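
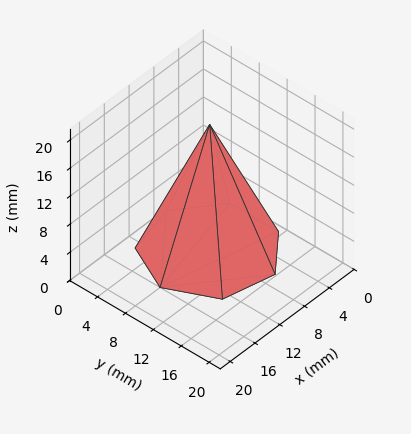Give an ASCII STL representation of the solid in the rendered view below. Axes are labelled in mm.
Reading the render: the shape is a regular 7-sided pyramid, base circumscribed radius ≈ 8 mm, apex at z ≈ 18 mm (dimensions read to the nearest mm from the axis ticks). For the STL, each face is triangulated and given an outward normal.

solid part
  facet normal 0.0000 0.0000 -1.0000
    outer loop
      vertex 6.220 15.799 0.000
      vertex 12.988 14.255 0.000
      vertex 16.000 8.000 0.000
    endloop
  endfacet
  facet normal 0.0000 0.0000 -1.0000
    outer loop
      vertex 0.792 11.471 0.000
      vertex 6.220 15.799 0.000
      vertex 16.000 8.000 0.000
    endloop
  endfacet
  facet normal 0.0000 0.0000 -1.0000
    outer loop
      vertex 0.792 4.529 0.000
      vertex 0.792 11.471 0.000
      vertex 16.000 8.000 0.000
    endloop
  endfacet
  facet normal 0.0000 0.0000 -1.0000
    outer loop
      vertex 6.220 0.201 0.000
      vertex 0.792 4.529 0.000
      vertex 16.000 8.000 0.000
    endloop
  endfacet
  facet normal 0.0000 0.0000 -1.0000
    outer loop
      vertex 12.988 1.745 0.000
      vertex 6.220 0.201 0.000
      vertex 16.000 8.000 0.000
    endloop
  endfacet
  facet normal 0.8364 0.4028 0.3717
    outer loop
      vertex 16.000 8.000 0.000
      vertex 12.988 14.255 0.000
      vertex 8.000 8.000 18.000
    endloop
  endfacet
  facet normal 0.2065 0.9051 0.3717
    outer loop
      vertex 12.988 14.255 0.000
      vertex 6.220 15.799 0.000
      vertex 8.000 8.000 18.000
    endloop
  endfacet
  facet normal -0.5788 0.7259 0.3717
    outer loop
      vertex 6.220 15.799 0.000
      vertex 0.792 11.471 0.000
      vertex 8.000 8.000 18.000
    endloop
  endfacet
  facet normal -0.9283 0.0000 0.3717
    outer loop
      vertex 0.792 11.471 0.000
      vertex 0.792 4.529 0.000
      vertex 8.000 8.000 18.000
    endloop
  endfacet
  facet normal -0.5788 -0.7259 0.3717
    outer loop
      vertex 0.792 4.529 0.000
      vertex 6.220 0.201 0.000
      vertex 8.000 8.000 18.000
    endloop
  endfacet
  facet normal 0.2065 -0.9051 0.3717
    outer loop
      vertex 6.220 0.201 0.000
      vertex 12.988 1.745 0.000
      vertex 8.000 8.000 18.000
    endloop
  endfacet
  facet normal 0.8364 -0.4028 0.3717
    outer loop
      vertex 12.988 1.745 0.000
      vertex 16.000 8.000 0.000
      vertex 8.000 8.000 18.000
    endloop
  endfacet
endsolid part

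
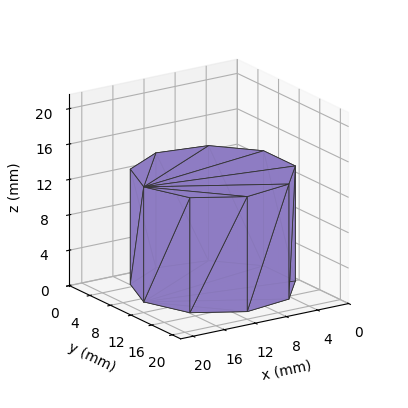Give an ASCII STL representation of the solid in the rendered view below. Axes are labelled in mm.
Reading the render: the shape is a regular 9-sided prism (a cylinder approximated with 9 flat sides), circumscribed radius ≈ 9 mm, height ≈ 13 mm (dimensions read to the nearest mm from the axis ticks). For the STL, each face is triangulated and given an outward normal.

solid part
  facet normal 0.0000 0.0000 -1.0000
    outer loop
      vertex 10.563 17.863 0.000
      vertex 15.894 14.785 0.000
      vertex 18.000 9.000 0.000
    endloop
  endfacet
  facet normal 0.0000 0.0000 -1.0000
    outer loop
      vertex 4.500 16.794 0.000
      vertex 10.563 17.863 0.000
      vertex 18.000 9.000 0.000
    endloop
  endfacet
  facet normal 0.0000 0.0000 -1.0000
    outer loop
      vertex 0.543 12.078 0.000
      vertex 4.500 16.794 0.000
      vertex 18.000 9.000 0.000
    endloop
  endfacet
  facet normal 0.0000 0.0000 -1.0000
    outer loop
      vertex 0.543 5.922 0.000
      vertex 0.543 12.078 0.000
      vertex 18.000 9.000 0.000
    endloop
  endfacet
  facet normal 0.0000 0.0000 -1.0000
    outer loop
      vertex 4.500 1.206 0.000
      vertex 0.543 5.922 0.000
      vertex 18.000 9.000 0.000
    endloop
  endfacet
  facet normal 0.0000 0.0000 -1.0000
    outer loop
      vertex 10.563 0.137 0.000
      vertex 4.500 1.206 0.000
      vertex 18.000 9.000 0.000
    endloop
  endfacet
  facet normal 0.0000 0.0000 -1.0000
    outer loop
      vertex 15.894 3.215 0.000
      vertex 10.563 0.137 0.000
      vertex 18.000 9.000 0.000
    endloop
  endfacet
  facet normal 0.0000 0.0000 1.0000
    outer loop
      vertex 18.000 9.000 13.000
      vertex 15.894 14.785 13.000
      vertex 10.563 17.863 13.000
    endloop
  endfacet
  facet normal 0.0000 0.0000 1.0000
    outer loop
      vertex 18.000 9.000 13.000
      vertex 10.563 17.863 13.000
      vertex 4.500 16.794 13.000
    endloop
  endfacet
  facet normal 0.0000 0.0000 1.0000
    outer loop
      vertex 18.000 9.000 13.000
      vertex 4.500 16.794 13.000
      vertex 0.543 12.078 13.000
    endloop
  endfacet
  facet normal 0.0000 0.0000 1.0000
    outer loop
      vertex 18.000 9.000 13.000
      vertex 0.543 12.078 13.000
      vertex 0.543 5.922 13.000
    endloop
  endfacet
  facet normal 0.0000 0.0000 1.0000
    outer loop
      vertex 18.000 9.000 13.000
      vertex 0.543 5.922 13.000
      vertex 4.500 1.206 13.000
    endloop
  endfacet
  facet normal 0.0000 0.0000 1.0000
    outer loop
      vertex 18.000 9.000 13.000
      vertex 4.500 1.206 13.000
      vertex 10.563 0.137 13.000
    endloop
  endfacet
  facet normal 0.0000 0.0000 1.0000
    outer loop
      vertex 18.000 9.000 13.000
      vertex 10.563 0.137 13.000
      vertex 15.894 3.215 13.000
    endloop
  endfacet
  facet normal 0.9397 0.3421 0.0000
    outer loop
      vertex 18.000 9.000 0.000
      vertex 15.894 14.785 0.000
      vertex 15.894 14.785 13.000
    endloop
  endfacet
  facet normal 0.9397 0.3421 0.0000
    outer loop
      vertex 18.000 9.000 0.000
      vertex 15.894 14.785 13.000
      vertex 18.000 9.000 13.000
    endloop
  endfacet
  facet normal 0.5000 0.8660 0.0000
    outer loop
      vertex 15.894 14.785 0.000
      vertex 10.563 17.863 0.000
      vertex 10.563 17.863 13.000
    endloop
  endfacet
  facet normal 0.5000 0.8660 0.0000
    outer loop
      vertex 15.894 14.785 0.000
      vertex 10.563 17.863 13.000
      vertex 15.894 14.785 13.000
    endloop
  endfacet
  facet normal -0.1736 0.9848 0.0000
    outer loop
      vertex 10.563 17.863 0.000
      vertex 4.500 16.794 0.000
      vertex 4.500 16.794 13.000
    endloop
  endfacet
  facet normal -0.1736 0.9848 0.0000
    outer loop
      vertex 10.563 17.863 0.000
      vertex 4.500 16.794 13.000
      vertex 10.563 17.863 13.000
    endloop
  endfacet
  facet normal -0.7661 0.6428 0.0000
    outer loop
      vertex 4.500 16.794 0.000
      vertex 0.543 12.078 0.000
      vertex 0.543 12.078 13.000
    endloop
  endfacet
  facet normal -0.7661 0.6428 0.0000
    outer loop
      vertex 4.500 16.794 0.000
      vertex 0.543 12.078 13.000
      vertex 4.500 16.794 13.000
    endloop
  endfacet
  facet normal -1.0000 0.0000 0.0000
    outer loop
      vertex 0.543 12.078 0.000
      vertex 0.543 5.922 0.000
      vertex 0.543 5.922 13.000
    endloop
  endfacet
  facet normal -1.0000 0.0000 0.0000
    outer loop
      vertex 0.543 12.078 0.000
      vertex 0.543 5.922 13.000
      vertex 0.543 12.078 13.000
    endloop
  endfacet
  facet normal -0.7661 -0.6428 0.0000
    outer loop
      vertex 0.543 5.922 0.000
      vertex 4.500 1.206 0.000
      vertex 4.500 1.206 13.000
    endloop
  endfacet
  facet normal -0.7661 -0.6428 0.0000
    outer loop
      vertex 0.543 5.922 0.000
      vertex 4.500 1.206 13.000
      vertex 0.543 5.922 13.000
    endloop
  endfacet
  facet normal -0.1736 -0.9848 0.0000
    outer loop
      vertex 4.500 1.206 0.000
      vertex 10.563 0.137 0.000
      vertex 10.563 0.137 13.000
    endloop
  endfacet
  facet normal -0.1736 -0.9848 0.0000
    outer loop
      vertex 4.500 1.206 0.000
      vertex 10.563 0.137 13.000
      vertex 4.500 1.206 13.000
    endloop
  endfacet
  facet normal 0.5000 -0.8660 0.0000
    outer loop
      vertex 10.563 0.137 0.000
      vertex 15.894 3.215 0.000
      vertex 15.894 3.215 13.000
    endloop
  endfacet
  facet normal 0.5000 -0.8660 0.0000
    outer loop
      vertex 10.563 0.137 0.000
      vertex 15.894 3.215 13.000
      vertex 10.563 0.137 13.000
    endloop
  endfacet
  facet normal 0.9397 -0.3421 0.0000
    outer loop
      vertex 15.894 3.215 0.000
      vertex 18.000 9.000 0.000
      vertex 18.000 9.000 13.000
    endloop
  endfacet
  facet normal 0.9397 -0.3421 0.0000
    outer loop
      vertex 15.894 3.215 0.000
      vertex 18.000 9.000 13.000
      vertex 15.894 3.215 13.000
    endloop
  endfacet
endsolid part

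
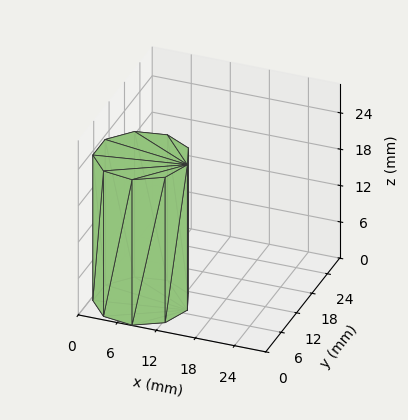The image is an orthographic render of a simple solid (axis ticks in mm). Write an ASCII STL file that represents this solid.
Reading the render: the shape is a regular 9-sided prism (a cylinder approximated with 9 flat sides), circumscribed radius ≈ 7 mm, height ≈ 24 mm (dimensions read to the nearest mm from the axis ticks). For the STL, each face is triangulated and given an outward normal.

solid part
  facet normal 0.0000 0.0000 -1.0000
    outer loop
      vertex 8.22 13.89 0.00
      vertex 12.36 11.50 0.00
      vertex 14.00 7.00 0.00
    endloop
  endfacet
  facet normal 0.0000 0.0000 -1.0000
    outer loop
      vertex 3.50 13.06 0.00
      vertex 8.22 13.89 0.00
      vertex 14.00 7.00 0.00
    endloop
  endfacet
  facet normal 0.0000 0.0000 -1.0000
    outer loop
      vertex 0.42 9.39 0.00
      vertex 3.50 13.06 0.00
      vertex 14.00 7.00 0.00
    endloop
  endfacet
  facet normal 0.0000 0.0000 -1.0000
    outer loop
      vertex 0.42 4.61 0.00
      vertex 0.42 9.39 0.00
      vertex 14.00 7.00 0.00
    endloop
  endfacet
  facet normal 0.0000 0.0000 -1.0000
    outer loop
      vertex 3.50 0.94 0.00
      vertex 0.42 4.61 0.00
      vertex 14.00 7.00 0.00
    endloop
  endfacet
  facet normal 0.0000 0.0000 -1.0000
    outer loop
      vertex 8.22 0.11 0.00
      vertex 3.50 0.94 0.00
      vertex 14.00 7.00 0.00
    endloop
  endfacet
  facet normal 0.0000 0.0000 -1.0000
    outer loop
      vertex 12.36 2.50 0.00
      vertex 8.22 0.11 0.00
      vertex 14.00 7.00 0.00
    endloop
  endfacet
  facet normal 0.0000 0.0000 1.0000
    outer loop
      vertex 14.00 7.00 24.00
      vertex 12.36 11.50 24.00
      vertex 8.22 13.89 24.00
    endloop
  endfacet
  facet normal 0.0000 0.0000 1.0000
    outer loop
      vertex 14.00 7.00 24.00
      vertex 8.22 13.89 24.00
      vertex 3.50 13.06 24.00
    endloop
  endfacet
  facet normal 0.0000 0.0000 1.0000
    outer loop
      vertex 14.00 7.00 24.00
      vertex 3.50 13.06 24.00
      vertex 0.42 9.39 24.00
    endloop
  endfacet
  facet normal 0.0000 0.0000 1.0000
    outer loop
      vertex 14.00 7.00 24.00
      vertex 0.42 9.39 24.00
      vertex 0.42 4.61 24.00
    endloop
  endfacet
  facet normal 0.0000 0.0000 1.0000
    outer loop
      vertex 14.00 7.00 24.00
      vertex 0.42 4.61 24.00
      vertex 3.50 0.94 24.00
    endloop
  endfacet
  facet normal 0.0000 0.0000 1.0000
    outer loop
      vertex 14.00 7.00 24.00
      vertex 3.50 0.94 24.00
      vertex 8.22 0.11 24.00
    endloop
  endfacet
  facet normal 0.0000 0.0000 1.0000
    outer loop
      vertex 14.00 7.00 24.00
      vertex 8.22 0.11 24.00
      vertex 12.36 2.50 24.00
    endloop
  endfacet
  facet normal 0.9395 0.3424 0.0000
    outer loop
      vertex 14.00 7.00 0.00
      vertex 12.36 11.50 0.00
      vertex 12.36 11.50 24.00
    endloop
  endfacet
  facet normal 0.9395 0.3424 0.0000
    outer loop
      vertex 14.00 7.00 0.00
      vertex 12.36 11.50 24.00
      vertex 14.00 7.00 24.00
    endloop
  endfacet
  facet normal 0.5000 0.8660 0.0000
    outer loop
      vertex 12.36 11.50 0.00
      vertex 8.22 13.89 0.00
      vertex 8.22 13.89 24.00
    endloop
  endfacet
  facet normal 0.5000 0.8660 0.0000
    outer loop
      vertex 12.36 11.50 0.00
      vertex 8.22 13.89 24.00
      vertex 12.36 11.50 24.00
    endloop
  endfacet
  facet normal -0.1732 0.9849 0.0000
    outer loop
      vertex 8.22 13.89 0.00
      vertex 3.50 13.06 0.00
      vertex 3.50 13.06 24.00
    endloop
  endfacet
  facet normal -0.1732 0.9849 0.0000
    outer loop
      vertex 8.22 13.89 0.00
      vertex 3.50 13.06 24.00
      vertex 8.22 13.89 24.00
    endloop
  endfacet
  facet normal -0.7660 0.6428 0.0000
    outer loop
      vertex 3.50 13.06 0.00
      vertex 0.42 9.39 0.00
      vertex 0.42 9.39 24.00
    endloop
  endfacet
  facet normal -0.7660 0.6428 0.0000
    outer loop
      vertex 3.50 13.06 0.00
      vertex 0.42 9.39 24.00
      vertex 3.50 13.06 24.00
    endloop
  endfacet
  facet normal -1.0000 0.0000 0.0000
    outer loop
      vertex 0.42 9.39 0.00
      vertex 0.42 4.61 0.00
      vertex 0.42 4.61 24.00
    endloop
  endfacet
  facet normal -1.0000 0.0000 0.0000
    outer loop
      vertex 0.42 9.39 0.00
      vertex 0.42 4.61 24.00
      vertex 0.42 9.39 24.00
    endloop
  endfacet
  facet normal -0.7660 -0.6428 0.0000
    outer loop
      vertex 0.42 4.61 0.00
      vertex 3.50 0.94 0.00
      vertex 3.50 0.94 24.00
    endloop
  endfacet
  facet normal -0.7660 -0.6428 0.0000
    outer loop
      vertex 0.42 4.61 0.00
      vertex 3.50 0.94 24.00
      vertex 0.42 4.61 24.00
    endloop
  endfacet
  facet normal -0.1732 -0.9849 0.0000
    outer loop
      vertex 3.50 0.94 0.00
      vertex 8.22 0.11 0.00
      vertex 8.22 0.11 24.00
    endloop
  endfacet
  facet normal -0.1732 -0.9849 0.0000
    outer loop
      vertex 3.50 0.94 0.00
      vertex 8.22 0.11 24.00
      vertex 3.50 0.94 24.00
    endloop
  endfacet
  facet normal 0.5000 -0.8660 0.0000
    outer loop
      vertex 8.22 0.11 0.00
      vertex 12.36 2.50 0.00
      vertex 12.36 2.50 24.00
    endloop
  endfacet
  facet normal 0.5000 -0.8660 0.0000
    outer loop
      vertex 8.22 0.11 0.00
      vertex 12.36 2.50 24.00
      vertex 8.22 0.11 24.00
    endloop
  endfacet
  facet normal 0.9395 -0.3424 0.0000
    outer loop
      vertex 12.36 2.50 0.00
      vertex 14.00 7.00 0.00
      vertex 14.00 7.00 24.00
    endloop
  endfacet
  facet normal 0.9395 -0.3424 0.0000
    outer loop
      vertex 12.36 2.50 0.00
      vertex 14.00 7.00 24.00
      vertex 12.36 2.50 24.00
    endloop
  endfacet
endsolid part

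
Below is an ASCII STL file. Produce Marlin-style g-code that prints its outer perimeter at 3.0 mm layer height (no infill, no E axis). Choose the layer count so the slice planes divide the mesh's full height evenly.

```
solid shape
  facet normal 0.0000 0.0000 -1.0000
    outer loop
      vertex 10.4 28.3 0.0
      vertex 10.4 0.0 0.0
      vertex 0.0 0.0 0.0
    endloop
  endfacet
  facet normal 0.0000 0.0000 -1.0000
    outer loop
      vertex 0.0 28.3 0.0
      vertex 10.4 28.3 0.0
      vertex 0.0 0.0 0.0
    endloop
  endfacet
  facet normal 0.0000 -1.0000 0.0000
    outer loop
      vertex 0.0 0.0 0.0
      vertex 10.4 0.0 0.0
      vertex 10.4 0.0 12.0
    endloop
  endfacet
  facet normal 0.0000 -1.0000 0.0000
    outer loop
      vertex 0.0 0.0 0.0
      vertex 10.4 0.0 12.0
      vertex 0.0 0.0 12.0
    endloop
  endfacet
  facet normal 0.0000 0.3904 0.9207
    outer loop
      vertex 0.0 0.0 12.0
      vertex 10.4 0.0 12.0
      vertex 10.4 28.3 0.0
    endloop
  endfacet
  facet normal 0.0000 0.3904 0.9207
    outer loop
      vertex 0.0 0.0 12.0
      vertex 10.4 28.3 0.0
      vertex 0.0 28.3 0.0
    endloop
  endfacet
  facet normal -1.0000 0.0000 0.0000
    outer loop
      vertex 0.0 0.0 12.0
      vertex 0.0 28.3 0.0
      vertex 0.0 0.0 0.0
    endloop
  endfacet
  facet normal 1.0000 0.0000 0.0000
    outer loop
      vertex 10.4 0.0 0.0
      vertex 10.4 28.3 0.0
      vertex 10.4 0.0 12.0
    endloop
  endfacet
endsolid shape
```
; perimeter-only toolpath
G21 ; units = mm
G90 ; absolute positioning
G28 ; home
; layer 1
G0 Z3.0
G0 X0.0 Y0.0
G1 X10.4 Y0.0
G1 X10.4 Y21.2
G1 X0.0 Y21.2
G1 X0.0 Y0.0
; layer 2
G0 Z6.0
G0 X0.0 Y0.0
G1 X10.4 Y0.0
G1 X10.4 Y14.2
G1 X0.0 Y14.2
G1 X0.0 Y0.0
; layer 3
G0 Z9.0
G0 X0.0 Y0.0
G1 X10.4 Y0.0
G1 X10.4 Y7.1
G1 X0.0 Y7.1
G1 X0.0 Y0.0
M2 ; end

The solid is a wedge (ramp): 10.4 × 28.3 mm base, rising to 12 mm along the y=0 edge and sloping linearly to z=0 at y=28.3. Slicing at Δz = 3.0 mm — 4 equal slices spanning the solid's height, so layer i sits at z = i·h/4 — gives 3 non-empty perimeters. Each is a 4-segment closed polygon; G0 lifts to the layer z and rapids to the start vertex, then G1 traces the edges. The cross-section shrinks linearly with z (the slice at the apex is degenerate and omitted).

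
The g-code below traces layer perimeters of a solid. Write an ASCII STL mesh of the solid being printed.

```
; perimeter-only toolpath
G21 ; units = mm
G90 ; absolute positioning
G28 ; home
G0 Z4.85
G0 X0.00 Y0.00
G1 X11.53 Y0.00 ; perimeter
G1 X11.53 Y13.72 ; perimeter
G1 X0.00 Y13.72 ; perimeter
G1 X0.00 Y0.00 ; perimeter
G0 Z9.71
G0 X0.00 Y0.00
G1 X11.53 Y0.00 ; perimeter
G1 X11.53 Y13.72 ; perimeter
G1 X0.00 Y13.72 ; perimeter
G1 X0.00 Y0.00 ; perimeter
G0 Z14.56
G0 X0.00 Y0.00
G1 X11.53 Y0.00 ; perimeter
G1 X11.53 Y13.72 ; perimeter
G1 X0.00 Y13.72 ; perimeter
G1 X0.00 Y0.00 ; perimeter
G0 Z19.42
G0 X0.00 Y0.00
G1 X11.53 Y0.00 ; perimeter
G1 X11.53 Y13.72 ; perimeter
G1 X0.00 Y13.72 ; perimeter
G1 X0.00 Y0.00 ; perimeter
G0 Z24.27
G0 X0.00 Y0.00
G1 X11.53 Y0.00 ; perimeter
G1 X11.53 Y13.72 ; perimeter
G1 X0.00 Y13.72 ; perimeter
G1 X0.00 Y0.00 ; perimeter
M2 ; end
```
solid part
  facet normal 0.0000 0.0000 -1.0000
    outer loop
      vertex 11.53 13.72 0.00
      vertex 11.53 0.00 0.00
      vertex 0.00 0.00 0.00
    endloop
  endfacet
  facet normal 0.0000 0.0000 -1.0000
    outer loop
      vertex 0.00 13.72 0.00
      vertex 11.53 13.72 0.00
      vertex 0.00 0.00 0.00
    endloop
  endfacet
  facet normal 0.0000 0.0000 1.0000
    outer loop
      vertex 0.00 0.00 24.27
      vertex 11.53 0.00 24.27
      vertex 11.53 13.72 24.27
    endloop
  endfacet
  facet normal 0.0000 0.0000 1.0000
    outer loop
      vertex 0.00 0.00 24.27
      vertex 11.53 13.72 24.27
      vertex 0.00 13.72 24.27
    endloop
  endfacet
  facet normal 0.0000 -1.0000 0.0000
    outer loop
      vertex 0.00 0.00 0.00
      vertex 11.53 0.00 0.00
      vertex 11.53 0.00 24.27
    endloop
  endfacet
  facet normal 0.0000 -1.0000 0.0000
    outer loop
      vertex 0.00 0.00 0.00
      vertex 11.53 0.00 24.27
      vertex 0.00 0.00 24.27
    endloop
  endfacet
  facet normal 0.0000 1.0000 0.0000
    outer loop
      vertex 11.53 13.72 24.27
      vertex 11.53 13.72 0.00
      vertex 0.00 13.72 0.00
    endloop
  endfacet
  facet normal 0.0000 1.0000 0.0000
    outer loop
      vertex 0.00 13.72 24.27
      vertex 11.53 13.72 24.27
      vertex 0.00 13.72 0.00
    endloop
  endfacet
  facet normal -1.0000 0.0000 0.0000
    outer loop
      vertex 0.00 13.72 24.27
      vertex 0.00 13.72 0.00
      vertex 0.00 0.00 0.00
    endloop
  endfacet
  facet normal -1.0000 0.0000 0.0000
    outer loop
      vertex 0.00 0.00 24.27
      vertex 0.00 13.72 24.27
      vertex 0.00 0.00 0.00
    endloop
  endfacet
  facet normal 1.0000 0.0000 0.0000
    outer loop
      vertex 11.53 0.00 0.00
      vertex 11.53 13.72 0.00
      vertex 11.53 13.72 24.27
    endloop
  endfacet
  facet normal 1.0000 0.0000 0.0000
    outer loop
      vertex 11.53 0.00 0.00
      vertex 11.53 13.72 24.27
      vertex 11.53 0.00 24.27
    endloop
  endfacet
endsolid part

The G0 Z moves step by Δz≈4.85 mm. Every layer's G1 loop is the same polygon, so the solid is a straight extrusion of it from z=0 to z≈24.3. Closing with flat bottom and top caps and triangulating gives 12 facets — a rectangular box, roughly 11.5 × 13.7 mm footprint and 24.3 mm tall.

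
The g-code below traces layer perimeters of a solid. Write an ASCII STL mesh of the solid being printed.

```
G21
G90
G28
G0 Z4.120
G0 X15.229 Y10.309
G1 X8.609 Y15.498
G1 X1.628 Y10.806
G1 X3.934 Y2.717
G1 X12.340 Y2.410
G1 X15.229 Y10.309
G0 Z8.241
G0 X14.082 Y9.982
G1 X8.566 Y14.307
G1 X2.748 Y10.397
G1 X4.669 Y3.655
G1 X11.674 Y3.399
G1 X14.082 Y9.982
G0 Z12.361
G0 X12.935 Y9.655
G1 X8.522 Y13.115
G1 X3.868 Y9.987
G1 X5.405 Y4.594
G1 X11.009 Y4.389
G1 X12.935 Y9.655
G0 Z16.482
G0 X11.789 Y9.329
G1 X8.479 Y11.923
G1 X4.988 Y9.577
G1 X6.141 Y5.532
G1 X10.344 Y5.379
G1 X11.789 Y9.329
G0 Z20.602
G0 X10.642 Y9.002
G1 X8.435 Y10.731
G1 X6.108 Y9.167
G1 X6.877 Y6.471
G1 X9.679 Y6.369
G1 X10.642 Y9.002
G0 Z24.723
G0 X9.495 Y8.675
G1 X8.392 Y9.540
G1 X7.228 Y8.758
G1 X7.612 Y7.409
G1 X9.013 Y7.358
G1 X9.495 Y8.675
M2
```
solid part
  facet normal 0.0000 0.0000 -1.0000
    outer loop
      vertex 0.508 11.216 0.000
      vertex 8.653 16.690 0.000
      vertex 16.376 10.636 0.000
    endloop
  endfacet
  facet normal 0.0000 0.0000 -1.0000
    outer loop
      vertex 3.198 1.778 0.000
      vertex 0.508 11.216 0.000
      vertex 16.376 10.636 0.000
    endloop
  endfacet
  facet normal 0.0000 0.0000 -1.0000
    outer loop
      vertex 13.005 1.420 0.000
      vertex 3.198 1.778 0.000
      vertex 16.376 10.636 0.000
    endloop
  endfacet
  facet normal 0.6007 0.7663 0.2280
    outer loop
      vertex 16.376 10.636 0.000
      vertex 8.653 16.690 0.000
      vertex 8.348 8.348 28.843
    endloop
  endfacet
  facet normal -0.5431 0.8081 0.2280
    outer loop
      vertex 8.653 16.690 0.000
      vertex 0.508 11.216 0.000
      vertex 8.348 8.348 28.843
    endloop
  endfacet
  facet normal -0.9364 -0.2669 0.2280
    outer loop
      vertex 0.508 11.216 0.000
      vertex 3.198 1.778 0.000
      vertex 8.348 8.348 28.843
    endloop
  endfacet
  facet normal -0.0355 -0.9730 0.2280
    outer loop
      vertex 3.198 1.778 0.000
      vertex 13.005 1.420 0.000
      vertex 8.348 8.348 28.843
    endloop
  endfacet
  facet normal 0.9144 -0.3345 0.2280
    outer loop
      vertex 13.005 1.420 0.000
      vertex 16.376 10.636 0.000
      vertex 8.348 8.348 28.843
    endloop
  endfacet
endsolid part

The G0 Z moves step by Δz≈4.120 mm. The G1 loops shrink linearly with z, so the solid tapers from its base footprint up to z≈28.8. Closing with a flat bottom cap and the tapered top and triangulating gives 8 facets — a regular 5-sided pyramid, base circumscribed radius ≈ 8.35 mm, apex at z ≈ 28.8 mm.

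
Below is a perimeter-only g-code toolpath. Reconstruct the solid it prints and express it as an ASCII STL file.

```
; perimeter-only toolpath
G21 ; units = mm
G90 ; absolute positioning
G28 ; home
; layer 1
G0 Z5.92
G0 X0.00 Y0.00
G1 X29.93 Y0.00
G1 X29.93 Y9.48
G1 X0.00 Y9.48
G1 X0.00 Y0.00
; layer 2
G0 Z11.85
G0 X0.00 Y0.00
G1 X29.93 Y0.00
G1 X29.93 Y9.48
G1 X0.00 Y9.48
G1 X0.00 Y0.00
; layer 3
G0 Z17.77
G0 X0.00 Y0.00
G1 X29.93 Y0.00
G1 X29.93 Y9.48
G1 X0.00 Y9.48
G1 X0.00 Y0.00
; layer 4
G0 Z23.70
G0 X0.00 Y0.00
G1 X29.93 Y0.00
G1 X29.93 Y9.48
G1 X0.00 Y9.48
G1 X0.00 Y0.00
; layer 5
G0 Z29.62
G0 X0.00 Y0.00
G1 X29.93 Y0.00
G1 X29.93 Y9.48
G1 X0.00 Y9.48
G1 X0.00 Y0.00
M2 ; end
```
solid part
  facet normal 0.0000 0.0000 -1.0000
    outer loop
      vertex 29.93 9.48 0.00
      vertex 29.93 0.00 0.00
      vertex 0.00 0.00 0.00
    endloop
  endfacet
  facet normal 0.0000 0.0000 -1.0000
    outer loop
      vertex 0.00 9.48 0.00
      vertex 29.93 9.48 0.00
      vertex 0.00 0.00 0.00
    endloop
  endfacet
  facet normal 0.0000 0.0000 1.0000
    outer loop
      vertex 0.00 0.00 29.62
      vertex 29.93 0.00 29.62
      vertex 29.93 9.48 29.62
    endloop
  endfacet
  facet normal 0.0000 0.0000 1.0000
    outer loop
      vertex 0.00 0.00 29.62
      vertex 29.93 9.48 29.62
      vertex 0.00 9.48 29.62
    endloop
  endfacet
  facet normal 0.0000 -1.0000 0.0000
    outer loop
      vertex 0.00 0.00 0.00
      vertex 29.93 0.00 0.00
      vertex 29.93 0.00 29.62
    endloop
  endfacet
  facet normal 0.0000 -1.0000 0.0000
    outer loop
      vertex 0.00 0.00 0.00
      vertex 29.93 0.00 29.62
      vertex 0.00 0.00 29.62
    endloop
  endfacet
  facet normal 0.0000 1.0000 0.0000
    outer loop
      vertex 29.93 9.48 29.62
      vertex 29.93 9.48 0.00
      vertex 0.00 9.48 0.00
    endloop
  endfacet
  facet normal 0.0000 1.0000 0.0000
    outer loop
      vertex 0.00 9.48 29.62
      vertex 29.93 9.48 29.62
      vertex 0.00 9.48 0.00
    endloop
  endfacet
  facet normal -1.0000 0.0000 0.0000
    outer loop
      vertex 0.00 9.48 29.62
      vertex 0.00 9.48 0.00
      vertex 0.00 0.00 0.00
    endloop
  endfacet
  facet normal -1.0000 0.0000 0.0000
    outer loop
      vertex 0.00 0.00 29.62
      vertex 0.00 9.48 29.62
      vertex 0.00 0.00 0.00
    endloop
  endfacet
  facet normal 1.0000 0.0000 0.0000
    outer loop
      vertex 29.93 0.00 0.00
      vertex 29.93 9.48 0.00
      vertex 29.93 9.48 29.62
    endloop
  endfacet
  facet normal 1.0000 0.0000 0.0000
    outer loop
      vertex 29.93 0.00 0.00
      vertex 29.93 9.48 29.62
      vertex 29.93 0.00 29.62
    endloop
  endfacet
endsolid part

The G0 Z moves step by Δz≈5.92 mm. Every layer's G1 loop is the same polygon, so the solid is a straight extrusion of it from z=0 to z≈29.6. Closing with flat bottom and top caps and triangulating gives 12 facets — a rectangular box, roughly 29.9 × 9.48 mm footprint and 29.6 mm tall.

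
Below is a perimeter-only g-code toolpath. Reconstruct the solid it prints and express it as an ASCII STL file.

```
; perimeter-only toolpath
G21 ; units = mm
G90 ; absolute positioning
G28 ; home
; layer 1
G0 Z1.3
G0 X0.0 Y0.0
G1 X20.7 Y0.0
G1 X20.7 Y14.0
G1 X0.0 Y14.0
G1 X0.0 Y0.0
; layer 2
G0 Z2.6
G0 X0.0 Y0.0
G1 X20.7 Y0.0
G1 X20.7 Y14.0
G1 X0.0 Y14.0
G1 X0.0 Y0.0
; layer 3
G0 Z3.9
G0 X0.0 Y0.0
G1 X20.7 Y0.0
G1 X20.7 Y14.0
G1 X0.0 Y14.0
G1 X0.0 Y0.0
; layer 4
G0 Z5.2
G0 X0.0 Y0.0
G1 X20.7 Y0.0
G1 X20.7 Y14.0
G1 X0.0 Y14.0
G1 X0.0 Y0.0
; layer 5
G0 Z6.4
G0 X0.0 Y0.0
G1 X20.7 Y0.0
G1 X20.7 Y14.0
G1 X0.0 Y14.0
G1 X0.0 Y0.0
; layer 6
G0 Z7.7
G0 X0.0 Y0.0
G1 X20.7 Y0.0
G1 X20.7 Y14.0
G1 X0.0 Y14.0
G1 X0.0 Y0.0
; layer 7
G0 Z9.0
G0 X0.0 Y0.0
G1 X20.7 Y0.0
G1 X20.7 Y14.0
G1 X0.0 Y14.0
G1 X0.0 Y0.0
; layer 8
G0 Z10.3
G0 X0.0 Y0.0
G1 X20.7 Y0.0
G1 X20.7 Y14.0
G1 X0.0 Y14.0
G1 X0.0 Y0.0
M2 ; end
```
solid part
  facet normal 0.0000 0.0000 -1.0000
    outer loop
      vertex 20.7 14.0 0.0
      vertex 20.7 0.0 0.0
      vertex 0.0 0.0 0.0
    endloop
  endfacet
  facet normal 0.0000 0.0000 -1.0000
    outer loop
      vertex 0.0 14.0 0.0
      vertex 20.7 14.0 0.0
      vertex 0.0 0.0 0.0
    endloop
  endfacet
  facet normal 0.0000 0.0000 1.0000
    outer loop
      vertex 0.0 0.0 10.3
      vertex 20.7 0.0 10.3
      vertex 20.7 14.0 10.3
    endloop
  endfacet
  facet normal 0.0000 0.0000 1.0000
    outer loop
      vertex 0.0 0.0 10.3
      vertex 20.7 14.0 10.3
      vertex 0.0 14.0 10.3
    endloop
  endfacet
  facet normal 0.0000 -1.0000 0.0000
    outer loop
      vertex 0.0 0.0 0.0
      vertex 20.7 0.0 0.0
      vertex 20.7 0.0 10.3
    endloop
  endfacet
  facet normal 0.0000 -1.0000 0.0000
    outer loop
      vertex 0.0 0.0 0.0
      vertex 20.7 0.0 10.3
      vertex 0.0 0.0 10.3
    endloop
  endfacet
  facet normal 0.0000 1.0000 0.0000
    outer loop
      vertex 20.7 14.0 10.3
      vertex 20.7 14.0 0.0
      vertex 0.0 14.0 0.0
    endloop
  endfacet
  facet normal 0.0000 1.0000 0.0000
    outer loop
      vertex 0.0 14.0 10.3
      vertex 20.7 14.0 10.3
      vertex 0.0 14.0 0.0
    endloop
  endfacet
  facet normal -1.0000 0.0000 0.0000
    outer loop
      vertex 0.0 14.0 10.3
      vertex 0.0 14.0 0.0
      vertex 0.0 0.0 0.0
    endloop
  endfacet
  facet normal -1.0000 0.0000 0.0000
    outer loop
      vertex 0.0 0.0 10.3
      vertex 0.0 14.0 10.3
      vertex 0.0 0.0 0.0
    endloop
  endfacet
  facet normal 1.0000 0.0000 0.0000
    outer loop
      vertex 20.7 0.0 0.0
      vertex 20.7 14.0 0.0
      vertex 20.7 14.0 10.3
    endloop
  endfacet
  facet normal 1.0000 0.0000 0.0000
    outer loop
      vertex 20.7 0.0 0.0
      vertex 20.7 14.0 10.3
      vertex 20.7 0.0 10.3
    endloop
  endfacet
endsolid part

The G0 Z moves step by Δz≈1.3 mm. Every layer's G1 loop is the same polygon, so the solid is a straight extrusion of it from z=0 to z≈10.3. Closing with flat bottom and top caps and triangulating gives 12 facets — a rectangular box, roughly 20.7 × 14 mm footprint and 10.3 mm tall.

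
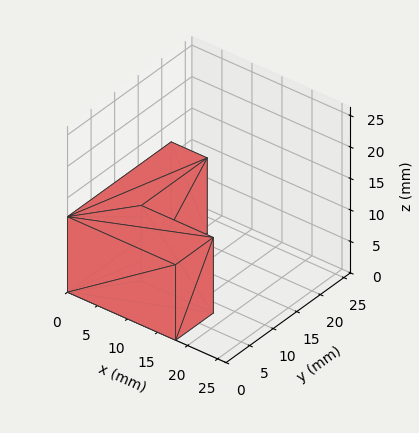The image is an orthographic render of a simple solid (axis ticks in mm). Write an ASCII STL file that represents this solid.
Reading the render: the shape is an L-shaped prism: outer 18 × 22 mm, arm thicknesses ≈ 8 mm (horizontal) and 6 mm (vertical), extruded 12 mm in z (dimensions read to the nearest mm from the axis ticks). For the STL, each face is triangulated and given an outward normal.

solid part
  facet normal 0.0000 0.0000 -1.0000
    outer loop
      vertex 18.000 8.000 0.000
      vertex 18.000 0.000 0.000
      vertex 0.000 0.000 0.000
    endloop
  endfacet
  facet normal 0.0000 0.0000 -1.0000
    outer loop
      vertex 6.000 8.000 0.000
      vertex 18.000 8.000 0.000
      vertex 0.000 0.000 0.000
    endloop
  endfacet
  facet normal 0.0000 0.0000 -1.0000
    outer loop
      vertex 6.000 22.000 0.000
      vertex 6.000 8.000 0.000
      vertex 0.000 0.000 0.000
    endloop
  endfacet
  facet normal 0.0000 0.0000 -1.0000
    outer loop
      vertex 0.000 22.000 0.000
      vertex 6.000 22.000 0.000
      vertex 0.000 0.000 0.000
    endloop
  endfacet
  facet normal 0.0000 0.0000 1.0000
    outer loop
      vertex 0.000 0.000 12.000
      vertex 18.000 0.000 12.000
      vertex 18.000 8.000 12.000
    endloop
  endfacet
  facet normal 0.0000 0.0000 1.0000
    outer loop
      vertex 0.000 0.000 12.000
      vertex 18.000 8.000 12.000
      vertex 6.000 8.000 12.000
    endloop
  endfacet
  facet normal 0.0000 0.0000 1.0000
    outer loop
      vertex 0.000 0.000 12.000
      vertex 6.000 8.000 12.000
      vertex 6.000 22.000 12.000
    endloop
  endfacet
  facet normal 0.0000 0.0000 1.0000
    outer loop
      vertex 0.000 0.000 12.000
      vertex 6.000 22.000 12.000
      vertex 0.000 22.000 12.000
    endloop
  endfacet
  facet normal 0.0000 -1.0000 0.0000
    outer loop
      vertex 0.000 0.000 0.000
      vertex 18.000 0.000 0.000
      vertex 18.000 0.000 12.000
    endloop
  endfacet
  facet normal 0.0000 -1.0000 0.0000
    outer loop
      vertex 0.000 0.000 0.000
      vertex 18.000 0.000 12.000
      vertex 0.000 0.000 12.000
    endloop
  endfacet
  facet normal 1.0000 0.0000 0.0000
    outer loop
      vertex 18.000 0.000 0.000
      vertex 18.000 8.000 0.000
      vertex 18.000 8.000 12.000
    endloop
  endfacet
  facet normal 1.0000 0.0000 0.0000
    outer loop
      vertex 18.000 0.000 0.000
      vertex 18.000 8.000 12.000
      vertex 18.000 0.000 12.000
    endloop
  endfacet
  facet normal 0.0000 1.0000 0.0000
    outer loop
      vertex 18.000 8.000 0.000
      vertex 6.000 8.000 0.000
      vertex 6.000 8.000 12.000
    endloop
  endfacet
  facet normal 0.0000 1.0000 0.0000
    outer loop
      vertex 18.000 8.000 0.000
      vertex 6.000 8.000 12.000
      vertex 18.000 8.000 12.000
    endloop
  endfacet
  facet normal 1.0000 0.0000 0.0000
    outer loop
      vertex 6.000 8.000 0.000
      vertex 6.000 22.000 0.000
      vertex 6.000 22.000 12.000
    endloop
  endfacet
  facet normal 1.0000 0.0000 0.0000
    outer loop
      vertex 6.000 8.000 0.000
      vertex 6.000 22.000 12.000
      vertex 6.000 8.000 12.000
    endloop
  endfacet
  facet normal 0.0000 1.0000 0.0000
    outer loop
      vertex 6.000 22.000 0.000
      vertex 0.000 22.000 0.000
      vertex 0.000 22.000 12.000
    endloop
  endfacet
  facet normal 0.0000 1.0000 0.0000
    outer loop
      vertex 6.000 22.000 0.000
      vertex 0.000 22.000 12.000
      vertex 6.000 22.000 12.000
    endloop
  endfacet
  facet normal -1.0000 0.0000 0.0000
    outer loop
      vertex 0.000 22.000 0.000
      vertex 0.000 0.000 0.000
      vertex 0.000 0.000 12.000
    endloop
  endfacet
  facet normal -1.0000 0.0000 0.0000
    outer loop
      vertex 0.000 22.000 0.000
      vertex 0.000 0.000 12.000
      vertex 0.000 22.000 12.000
    endloop
  endfacet
endsolid part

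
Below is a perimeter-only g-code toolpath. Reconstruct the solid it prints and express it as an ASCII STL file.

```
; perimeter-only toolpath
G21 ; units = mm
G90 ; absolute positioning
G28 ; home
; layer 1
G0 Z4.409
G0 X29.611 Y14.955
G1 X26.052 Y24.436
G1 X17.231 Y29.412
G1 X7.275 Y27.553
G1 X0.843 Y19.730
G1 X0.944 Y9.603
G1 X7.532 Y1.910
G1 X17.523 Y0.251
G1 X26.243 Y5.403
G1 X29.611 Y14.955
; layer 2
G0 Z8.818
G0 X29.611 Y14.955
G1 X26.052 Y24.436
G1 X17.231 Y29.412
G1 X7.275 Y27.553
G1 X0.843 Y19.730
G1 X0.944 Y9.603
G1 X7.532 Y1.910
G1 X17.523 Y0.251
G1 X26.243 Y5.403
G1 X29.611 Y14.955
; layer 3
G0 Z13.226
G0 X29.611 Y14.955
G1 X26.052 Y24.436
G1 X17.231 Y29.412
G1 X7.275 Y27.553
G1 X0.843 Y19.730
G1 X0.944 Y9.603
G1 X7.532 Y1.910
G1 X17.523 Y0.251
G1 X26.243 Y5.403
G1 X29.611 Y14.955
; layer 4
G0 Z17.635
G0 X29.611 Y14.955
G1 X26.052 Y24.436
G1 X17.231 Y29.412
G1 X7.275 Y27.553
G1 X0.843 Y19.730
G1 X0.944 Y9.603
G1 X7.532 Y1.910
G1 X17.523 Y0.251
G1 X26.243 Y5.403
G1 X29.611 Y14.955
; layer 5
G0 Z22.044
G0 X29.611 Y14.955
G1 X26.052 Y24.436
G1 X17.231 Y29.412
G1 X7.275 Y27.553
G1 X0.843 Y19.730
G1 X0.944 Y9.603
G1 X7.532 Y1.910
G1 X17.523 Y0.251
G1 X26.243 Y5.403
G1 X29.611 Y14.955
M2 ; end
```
solid part
  facet normal 0.0000 0.0000 -1.0000
    outer loop
      vertex 17.231 29.412 0.000
      vertex 26.052 24.436 0.000
      vertex 29.611 14.955 0.000
    endloop
  endfacet
  facet normal 0.0000 0.0000 -1.0000
    outer loop
      vertex 7.275 27.553 0.000
      vertex 17.231 29.412 0.000
      vertex 29.611 14.955 0.000
    endloop
  endfacet
  facet normal 0.0000 0.0000 -1.0000
    outer loop
      vertex 0.843 19.730 0.000
      vertex 7.275 27.553 0.000
      vertex 29.611 14.955 0.000
    endloop
  endfacet
  facet normal 0.0000 0.0000 -1.0000
    outer loop
      vertex 0.944 9.603 0.000
      vertex 0.843 19.730 0.000
      vertex 29.611 14.955 0.000
    endloop
  endfacet
  facet normal 0.0000 0.0000 -1.0000
    outer loop
      vertex 7.532 1.910 0.000
      vertex 0.944 9.603 0.000
      vertex 29.611 14.955 0.000
    endloop
  endfacet
  facet normal 0.0000 0.0000 -1.0000
    outer loop
      vertex 17.523 0.251 0.000
      vertex 7.532 1.910 0.000
      vertex 29.611 14.955 0.000
    endloop
  endfacet
  facet normal 0.0000 0.0000 -1.0000
    outer loop
      vertex 26.243 5.403 0.000
      vertex 17.523 0.251 0.000
      vertex 29.611 14.955 0.000
    endloop
  endfacet
  facet normal 0.0000 0.0000 1.0000
    outer loop
      vertex 29.611 14.955 22.044
      vertex 26.052 24.436 22.044
      vertex 17.231 29.412 22.044
    endloop
  endfacet
  facet normal 0.0000 0.0000 1.0000
    outer loop
      vertex 29.611 14.955 22.044
      vertex 17.231 29.412 22.044
      vertex 7.275 27.553 22.044
    endloop
  endfacet
  facet normal 0.0000 0.0000 1.0000
    outer loop
      vertex 29.611 14.955 22.044
      vertex 7.275 27.553 22.044
      vertex 0.843 19.730 22.044
    endloop
  endfacet
  facet normal 0.0000 0.0000 1.0000
    outer loop
      vertex 29.611 14.955 22.044
      vertex 0.843 19.730 22.044
      vertex 0.944 9.603 22.044
    endloop
  endfacet
  facet normal 0.0000 0.0000 1.0000
    outer loop
      vertex 29.611 14.955 22.044
      vertex 0.944 9.603 22.044
      vertex 7.532 1.910 22.044
    endloop
  endfacet
  facet normal 0.0000 0.0000 1.0000
    outer loop
      vertex 29.611 14.955 22.044
      vertex 7.532 1.910 22.044
      vertex 17.523 0.251 22.044
    endloop
  endfacet
  facet normal 0.0000 0.0000 1.0000
    outer loop
      vertex 29.611 14.955 22.044
      vertex 17.523 0.251 22.044
      vertex 26.243 5.403 22.044
    endloop
  endfacet
  facet normal 0.9362 0.3514 0.0000
    outer loop
      vertex 29.611 14.955 0.000
      vertex 26.052 24.436 0.000
      vertex 26.052 24.436 22.044
    endloop
  endfacet
  facet normal 0.9362 0.3514 0.0000
    outer loop
      vertex 29.611 14.955 0.000
      vertex 26.052 24.436 22.044
      vertex 29.611 14.955 22.044
    endloop
  endfacet
  facet normal 0.4913 0.8710 0.0000
    outer loop
      vertex 26.052 24.436 0.000
      vertex 17.231 29.412 0.000
      vertex 17.231 29.412 22.044
    endloop
  endfacet
  facet normal 0.4913 0.8710 0.0000
    outer loop
      vertex 26.052 24.436 0.000
      vertex 17.231 29.412 22.044
      vertex 26.052 24.436 22.044
    endloop
  endfacet
  facet normal -0.1835 0.9830 0.0000
    outer loop
      vertex 17.231 29.412 0.000
      vertex 7.275 27.553 0.000
      vertex 7.275 27.553 22.044
    endloop
  endfacet
  facet normal -0.1835 0.9830 0.0000
    outer loop
      vertex 17.231 29.412 0.000
      vertex 7.275 27.553 22.044
      vertex 17.231 29.412 22.044
    endloop
  endfacet
  facet normal -0.7724 0.6351 0.0000
    outer loop
      vertex 7.275 27.553 0.000
      vertex 0.843 19.730 0.000
      vertex 0.843 19.730 22.044
    endloop
  endfacet
  facet normal -0.7724 0.6351 0.0000
    outer loop
      vertex 7.275 27.553 0.000
      vertex 0.843 19.730 22.044
      vertex 7.275 27.553 22.044
    endloop
  endfacet
  facet normal -1.0000 -0.0100 0.0000
    outer loop
      vertex 0.843 19.730 0.000
      vertex 0.944 9.603 0.000
      vertex 0.944 9.603 22.044
    endloop
  endfacet
  facet normal -1.0000 -0.0100 0.0000
    outer loop
      vertex 0.843 19.730 0.000
      vertex 0.944 9.603 22.044
      vertex 0.843 19.730 22.044
    endloop
  endfacet
  facet normal -0.7595 -0.6504 0.0000
    outer loop
      vertex 0.944 9.603 0.000
      vertex 7.532 1.910 0.000
      vertex 7.532 1.910 22.044
    endloop
  endfacet
  facet normal -0.7595 -0.6504 0.0000
    outer loop
      vertex 0.944 9.603 0.000
      vertex 7.532 1.910 22.044
      vertex 0.944 9.603 22.044
    endloop
  endfacet
  facet normal -0.1638 -0.9865 0.0000
    outer loop
      vertex 7.532 1.910 0.000
      vertex 17.523 0.251 0.000
      vertex 17.523 0.251 22.044
    endloop
  endfacet
  facet normal -0.1638 -0.9865 0.0000
    outer loop
      vertex 7.532 1.910 0.000
      vertex 17.523 0.251 22.044
      vertex 7.532 1.910 22.044
    endloop
  endfacet
  facet normal 0.5087 -0.8610 0.0000
    outer loop
      vertex 17.523 0.251 0.000
      vertex 26.243 5.403 0.000
      vertex 26.243 5.403 22.044
    endloop
  endfacet
  facet normal 0.5087 -0.8610 0.0000
    outer loop
      vertex 17.523 0.251 0.000
      vertex 26.243 5.403 22.044
      vertex 17.523 0.251 22.044
    endloop
  endfacet
  facet normal 0.9431 -0.3325 0.0000
    outer loop
      vertex 26.243 5.403 0.000
      vertex 29.611 14.955 0.000
      vertex 29.611 14.955 22.044
    endloop
  endfacet
  facet normal 0.9431 -0.3325 0.0000
    outer loop
      vertex 26.243 5.403 0.000
      vertex 29.611 14.955 22.044
      vertex 26.243 5.403 22.044
    endloop
  endfacet
endsolid part

The G0 Z moves step by Δz≈4.409 mm. Every layer's G1 loop is the same polygon, so the solid is a straight extrusion of it from z=0 to z≈22. Closing with flat bottom and top caps and triangulating gives 32 facets — a regular 9-sided prism (a cylinder approximated with 9 flat sides), circumscribed radius ≈ 14.8 mm, height ≈ 22 mm.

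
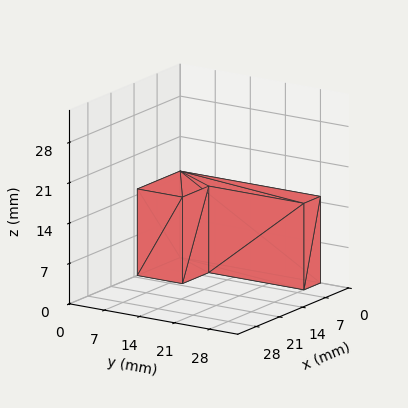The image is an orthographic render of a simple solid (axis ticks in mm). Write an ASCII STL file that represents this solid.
Reading the render: the shape is an L-shaped prism: outer 13 × 28 mm, arm thicknesses ≈ 9 mm (horizontal) and 5 mm (vertical), extruded 15 mm in z (dimensions read to the nearest mm from the axis ticks). For the STL, each face is triangulated and given an outward normal.

solid part
  facet normal 0.0000 0.0000 -1.0000
    outer loop
      vertex 13.000 9.000 0.000
      vertex 13.000 0.000 0.000
      vertex 0.000 0.000 0.000
    endloop
  endfacet
  facet normal 0.0000 0.0000 -1.0000
    outer loop
      vertex 5.000 9.000 0.000
      vertex 13.000 9.000 0.000
      vertex 0.000 0.000 0.000
    endloop
  endfacet
  facet normal 0.0000 0.0000 -1.0000
    outer loop
      vertex 5.000 28.000 0.000
      vertex 5.000 9.000 0.000
      vertex 0.000 0.000 0.000
    endloop
  endfacet
  facet normal 0.0000 0.0000 -1.0000
    outer loop
      vertex 0.000 28.000 0.000
      vertex 5.000 28.000 0.000
      vertex 0.000 0.000 0.000
    endloop
  endfacet
  facet normal 0.0000 0.0000 1.0000
    outer loop
      vertex 0.000 0.000 15.000
      vertex 13.000 0.000 15.000
      vertex 13.000 9.000 15.000
    endloop
  endfacet
  facet normal 0.0000 0.0000 1.0000
    outer loop
      vertex 0.000 0.000 15.000
      vertex 13.000 9.000 15.000
      vertex 5.000 9.000 15.000
    endloop
  endfacet
  facet normal 0.0000 0.0000 1.0000
    outer loop
      vertex 0.000 0.000 15.000
      vertex 5.000 9.000 15.000
      vertex 5.000 28.000 15.000
    endloop
  endfacet
  facet normal 0.0000 0.0000 1.0000
    outer loop
      vertex 0.000 0.000 15.000
      vertex 5.000 28.000 15.000
      vertex 0.000 28.000 15.000
    endloop
  endfacet
  facet normal 0.0000 -1.0000 0.0000
    outer loop
      vertex 0.000 0.000 0.000
      vertex 13.000 0.000 0.000
      vertex 13.000 0.000 15.000
    endloop
  endfacet
  facet normal 0.0000 -1.0000 0.0000
    outer loop
      vertex 0.000 0.000 0.000
      vertex 13.000 0.000 15.000
      vertex 0.000 0.000 15.000
    endloop
  endfacet
  facet normal 1.0000 0.0000 0.0000
    outer loop
      vertex 13.000 0.000 0.000
      vertex 13.000 9.000 0.000
      vertex 13.000 9.000 15.000
    endloop
  endfacet
  facet normal 1.0000 0.0000 0.0000
    outer loop
      vertex 13.000 0.000 0.000
      vertex 13.000 9.000 15.000
      vertex 13.000 0.000 15.000
    endloop
  endfacet
  facet normal 0.0000 1.0000 0.0000
    outer loop
      vertex 13.000 9.000 0.000
      vertex 5.000 9.000 0.000
      vertex 5.000 9.000 15.000
    endloop
  endfacet
  facet normal 0.0000 1.0000 0.0000
    outer loop
      vertex 13.000 9.000 0.000
      vertex 5.000 9.000 15.000
      vertex 13.000 9.000 15.000
    endloop
  endfacet
  facet normal 1.0000 0.0000 0.0000
    outer loop
      vertex 5.000 9.000 0.000
      vertex 5.000 28.000 0.000
      vertex 5.000 28.000 15.000
    endloop
  endfacet
  facet normal 1.0000 0.0000 0.0000
    outer loop
      vertex 5.000 9.000 0.000
      vertex 5.000 28.000 15.000
      vertex 5.000 9.000 15.000
    endloop
  endfacet
  facet normal 0.0000 1.0000 0.0000
    outer loop
      vertex 5.000 28.000 0.000
      vertex 0.000 28.000 0.000
      vertex 0.000 28.000 15.000
    endloop
  endfacet
  facet normal 0.0000 1.0000 0.0000
    outer loop
      vertex 5.000 28.000 0.000
      vertex 0.000 28.000 15.000
      vertex 5.000 28.000 15.000
    endloop
  endfacet
  facet normal -1.0000 0.0000 0.0000
    outer loop
      vertex 0.000 28.000 0.000
      vertex 0.000 0.000 0.000
      vertex 0.000 0.000 15.000
    endloop
  endfacet
  facet normal -1.0000 0.0000 0.0000
    outer loop
      vertex 0.000 28.000 0.000
      vertex 0.000 0.000 15.000
      vertex 0.000 28.000 15.000
    endloop
  endfacet
endsolid part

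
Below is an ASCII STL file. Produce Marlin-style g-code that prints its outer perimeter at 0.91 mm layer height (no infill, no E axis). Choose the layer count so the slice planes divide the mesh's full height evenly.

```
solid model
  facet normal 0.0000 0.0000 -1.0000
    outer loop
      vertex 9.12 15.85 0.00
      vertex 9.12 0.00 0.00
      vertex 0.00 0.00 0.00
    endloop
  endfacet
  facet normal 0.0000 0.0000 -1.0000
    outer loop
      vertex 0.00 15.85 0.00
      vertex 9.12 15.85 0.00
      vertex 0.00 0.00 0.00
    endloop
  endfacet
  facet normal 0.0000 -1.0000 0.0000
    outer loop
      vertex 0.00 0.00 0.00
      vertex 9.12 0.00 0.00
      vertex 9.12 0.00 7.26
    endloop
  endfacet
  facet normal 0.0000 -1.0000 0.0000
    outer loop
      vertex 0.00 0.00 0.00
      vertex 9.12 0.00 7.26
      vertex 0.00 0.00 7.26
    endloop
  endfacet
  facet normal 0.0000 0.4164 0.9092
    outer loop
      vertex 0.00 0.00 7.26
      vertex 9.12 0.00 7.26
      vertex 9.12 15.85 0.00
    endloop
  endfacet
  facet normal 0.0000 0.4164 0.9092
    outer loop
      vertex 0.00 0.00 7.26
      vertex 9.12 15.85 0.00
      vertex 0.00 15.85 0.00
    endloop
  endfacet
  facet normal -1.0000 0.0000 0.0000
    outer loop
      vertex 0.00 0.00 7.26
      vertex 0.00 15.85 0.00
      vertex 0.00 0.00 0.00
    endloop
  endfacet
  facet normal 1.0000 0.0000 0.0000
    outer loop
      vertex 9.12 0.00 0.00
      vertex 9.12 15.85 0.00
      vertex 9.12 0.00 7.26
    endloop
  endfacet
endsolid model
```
; perimeter-only toolpath
G21 ; units = mm
G90 ; absolute positioning
G28 ; home
; layer 1
G0 Z0.91
G0 X0.00 Y0.00
G1 X9.12 Y0.00
G1 X9.12 Y13.87
G1 X0.00 Y13.87
G1 X0.00 Y0.00
; layer 2
G0 Z1.81
G0 X0.00 Y0.00
G1 X9.12 Y0.00
G1 X9.12 Y11.89
G1 X0.00 Y11.89
G1 X0.00 Y0.00
; layer 3
G0 Z2.72
G0 X0.00 Y0.00
G1 X9.12 Y0.00
G1 X9.12 Y9.91
G1 X0.00 Y9.91
G1 X0.00 Y0.00
; layer 4
G0 Z3.63
G0 X0.00 Y0.00
G1 X9.12 Y0.00
G1 X9.12 Y7.92
G1 X0.00 Y7.92
G1 X0.00 Y0.00
; layer 5
G0 Z4.54
G0 X0.00 Y0.00
G1 X9.12 Y0.00
G1 X9.12 Y5.94
G1 X0.00 Y5.94
G1 X0.00 Y0.00
; layer 6
G0 Z5.45
G0 X0.00 Y0.00
G1 X9.12 Y0.00
G1 X9.12 Y3.96
G1 X0.00 Y3.96
G1 X0.00 Y0.00
; layer 7
G0 Z6.35
G0 X0.00 Y0.00
G1 X9.12 Y0.00
G1 X9.12 Y1.98
G1 X0.00 Y1.98
G1 X0.00 Y0.00
M2 ; end

The solid is a wedge (ramp): 9.12 × 15.8 mm base, rising to 7.26 mm along the y=0 edge and sloping linearly to z=0 at y=15.8. Slicing at Δz = 0.91 mm — 8 equal slices spanning the solid's height, so layer i sits at z = i·h/8 — gives 7 non-empty perimeters. Each is a 4-segment closed polygon; G0 lifts to the layer z and rapids to the start vertex, then G1 traces the edges. The cross-section shrinks linearly with z (the slice at the apex is degenerate and omitted).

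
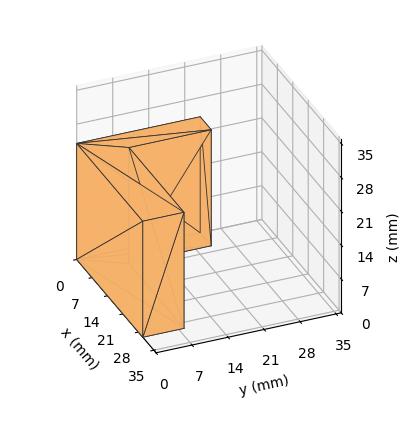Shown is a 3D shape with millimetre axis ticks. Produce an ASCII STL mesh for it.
Reading the render: the shape is an L-shaped prism: outer 30 × 24 mm, arm thicknesses ≈ 8 mm (horizontal) and 5 mm (vertical), extruded 24 mm in z (dimensions read to the nearest mm from the axis ticks). For the STL, each face is triangulated and given an outward normal.

solid part
  facet normal 0.0000 0.0000 -1.0000
    outer loop
      vertex 30.000 8.000 0.000
      vertex 30.000 0.000 0.000
      vertex 0.000 0.000 0.000
    endloop
  endfacet
  facet normal 0.0000 0.0000 -1.0000
    outer loop
      vertex 5.000 8.000 0.000
      vertex 30.000 8.000 0.000
      vertex 0.000 0.000 0.000
    endloop
  endfacet
  facet normal 0.0000 0.0000 -1.0000
    outer loop
      vertex 5.000 24.000 0.000
      vertex 5.000 8.000 0.000
      vertex 0.000 0.000 0.000
    endloop
  endfacet
  facet normal 0.0000 0.0000 -1.0000
    outer loop
      vertex 0.000 24.000 0.000
      vertex 5.000 24.000 0.000
      vertex 0.000 0.000 0.000
    endloop
  endfacet
  facet normal 0.0000 0.0000 1.0000
    outer loop
      vertex 0.000 0.000 24.000
      vertex 30.000 0.000 24.000
      vertex 30.000 8.000 24.000
    endloop
  endfacet
  facet normal 0.0000 0.0000 1.0000
    outer loop
      vertex 0.000 0.000 24.000
      vertex 30.000 8.000 24.000
      vertex 5.000 8.000 24.000
    endloop
  endfacet
  facet normal 0.0000 0.0000 1.0000
    outer loop
      vertex 0.000 0.000 24.000
      vertex 5.000 8.000 24.000
      vertex 5.000 24.000 24.000
    endloop
  endfacet
  facet normal 0.0000 0.0000 1.0000
    outer loop
      vertex 0.000 0.000 24.000
      vertex 5.000 24.000 24.000
      vertex 0.000 24.000 24.000
    endloop
  endfacet
  facet normal 0.0000 -1.0000 0.0000
    outer loop
      vertex 0.000 0.000 0.000
      vertex 30.000 0.000 0.000
      vertex 30.000 0.000 24.000
    endloop
  endfacet
  facet normal 0.0000 -1.0000 0.0000
    outer loop
      vertex 0.000 0.000 0.000
      vertex 30.000 0.000 24.000
      vertex 0.000 0.000 24.000
    endloop
  endfacet
  facet normal 1.0000 0.0000 0.0000
    outer loop
      vertex 30.000 0.000 0.000
      vertex 30.000 8.000 0.000
      vertex 30.000 8.000 24.000
    endloop
  endfacet
  facet normal 1.0000 0.0000 0.0000
    outer loop
      vertex 30.000 0.000 0.000
      vertex 30.000 8.000 24.000
      vertex 30.000 0.000 24.000
    endloop
  endfacet
  facet normal 0.0000 1.0000 0.0000
    outer loop
      vertex 30.000 8.000 0.000
      vertex 5.000 8.000 0.000
      vertex 5.000 8.000 24.000
    endloop
  endfacet
  facet normal 0.0000 1.0000 0.0000
    outer loop
      vertex 30.000 8.000 0.000
      vertex 5.000 8.000 24.000
      vertex 30.000 8.000 24.000
    endloop
  endfacet
  facet normal 1.0000 0.0000 0.0000
    outer loop
      vertex 5.000 8.000 0.000
      vertex 5.000 24.000 0.000
      vertex 5.000 24.000 24.000
    endloop
  endfacet
  facet normal 1.0000 0.0000 0.0000
    outer loop
      vertex 5.000 8.000 0.000
      vertex 5.000 24.000 24.000
      vertex 5.000 8.000 24.000
    endloop
  endfacet
  facet normal 0.0000 1.0000 0.0000
    outer loop
      vertex 5.000 24.000 0.000
      vertex 0.000 24.000 0.000
      vertex 0.000 24.000 24.000
    endloop
  endfacet
  facet normal 0.0000 1.0000 0.0000
    outer loop
      vertex 5.000 24.000 0.000
      vertex 0.000 24.000 24.000
      vertex 5.000 24.000 24.000
    endloop
  endfacet
  facet normal -1.0000 0.0000 0.0000
    outer loop
      vertex 0.000 24.000 0.000
      vertex 0.000 0.000 0.000
      vertex 0.000 0.000 24.000
    endloop
  endfacet
  facet normal -1.0000 0.0000 0.0000
    outer loop
      vertex 0.000 24.000 0.000
      vertex 0.000 0.000 24.000
      vertex 0.000 24.000 24.000
    endloop
  endfacet
endsolid part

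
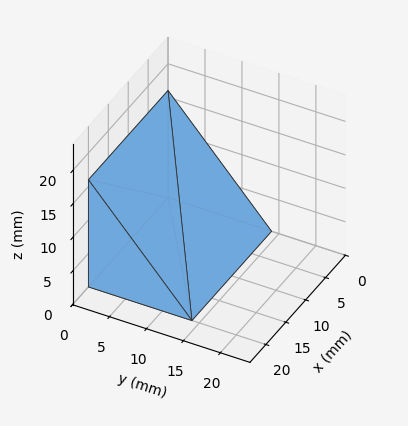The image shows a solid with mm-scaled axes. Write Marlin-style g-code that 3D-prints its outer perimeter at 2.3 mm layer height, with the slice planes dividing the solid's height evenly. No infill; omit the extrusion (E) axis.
Reading the render: the shape is a wedge (ramp): 20 × 14 mm base, rising to 16 mm along the y=0 edge and sloping linearly to z=0 at y=14 (dimensions read to the nearest mm from the axis ticks). For the g-code, the solid's height is divided into equal slices at the stated Δz and each level perimeter traced with G1 moves after a G0 lift.

; perimeter-only toolpath
G21 ; units = mm
G90 ; absolute positioning
G28 ; home
; layer 1
G0 Z2.3
G0 X0.0 Y0.0
G1 X20.0 Y0.0
G1 X20.0 Y12.0
G1 X0.0 Y12.0
G1 X0.0 Y0.0
; layer 2
G0 Z4.6
G0 X0.0 Y0.0
G1 X20.0 Y0.0
G1 X20.0 Y10.0
G1 X0.0 Y10.0
G1 X0.0 Y0.0
; layer 3
G0 Z6.9
G0 X0.0 Y0.0
G1 X20.0 Y0.0
G1 X20.0 Y8.0
G1 X0.0 Y8.0
G1 X0.0 Y0.0
; layer 4
G0 Z9.1
G0 X0.0 Y0.0
G1 X20.0 Y0.0
G1 X20.0 Y6.0
G1 X0.0 Y6.0
G1 X0.0 Y0.0
; layer 5
G0 Z11.4
G0 X0.0 Y0.0
G1 X20.0 Y0.0
G1 X20.0 Y4.0
G1 X0.0 Y4.0
G1 X0.0 Y0.0
; layer 6
G0 Z13.7
G0 X0.0 Y0.0
G1 X20.0 Y0.0
G1 X20.0 Y2.0
G1 X0.0 Y2.0
G1 X0.0 Y0.0
M2 ; end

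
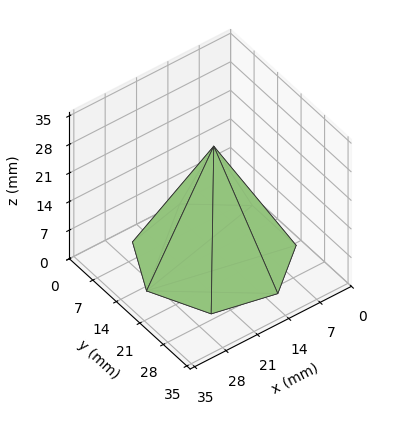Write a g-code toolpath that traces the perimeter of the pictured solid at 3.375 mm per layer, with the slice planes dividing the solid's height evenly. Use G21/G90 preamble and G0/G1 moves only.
Reading the render: the shape is a regular 7-sided pyramid, base circumscribed radius ≈ 15 mm, apex at z ≈ 27 mm (dimensions read to the nearest mm from the axis ticks). For the g-code, the solid's height is divided into equal slices at the stated Δz and each level perimeter traced with G1 moves after a G0 lift.

; perimeter-only toolpath
G21 ; units = mm
G90 ; absolute positioning
G28 ; home
; layer 1
G0 Z3.375
G0 X28.125 Y15.000
G1 X23.183 Y25.261
G1 X12.079 Y27.796
G1 X3.174 Y20.694
G1 X3.174 Y9.306
G1 X12.079 Y2.204
G1 X23.183 Y4.739
G1 X28.125 Y15.000
; layer 2
G0 Z6.750
G0 X26.250 Y15.000
G1 X22.014 Y23.795
G1 X12.497 Y25.968
G1 X4.864 Y19.881
G1 X4.864 Y10.119
G1 X12.497 Y4.032
G1 X22.014 Y6.205
G1 X26.250 Y15.000
; layer 3
G0 Z10.125
G0 X24.375 Y15.000
G1 X20.845 Y22.329
G1 X12.914 Y24.140
G1 X6.553 Y19.067
G1 X6.553 Y10.933
G1 X12.914 Y5.860
G1 X20.845 Y7.671
G1 X24.375 Y15.000
; layer 4
G0 Z13.500
G0 X22.500 Y15.000
G1 X19.676 Y20.864
G1 X13.331 Y22.312
G1 X8.242 Y18.254
G1 X8.242 Y11.746
G1 X13.331 Y7.688
G1 X19.676 Y9.136
G1 X22.500 Y15.000
; layer 5
G0 Z16.875
G0 X20.625 Y15.000
G1 X18.507 Y19.398
G1 X13.748 Y20.484
G1 X9.932 Y17.441
G1 X9.932 Y12.559
G1 X13.748 Y9.516
G1 X18.507 Y10.602
G1 X20.625 Y15.000
; layer 6
G0 Z20.250
G0 X18.750 Y15.000
G1 X17.338 Y17.932
G1 X14.165 Y18.656
G1 X11.621 Y16.627
G1 X11.621 Y13.373
G1 X14.165 Y11.344
G1 X17.338 Y12.068
G1 X18.750 Y15.000
; layer 7
G0 Z23.625
G0 X16.875 Y15.000
G1 X16.169 Y16.466
G1 X14.583 Y16.828
G1 X13.311 Y15.813
G1 X13.311 Y14.187
G1 X14.583 Y13.172
G1 X16.169 Y13.534
G1 X16.875 Y15.000
M2 ; end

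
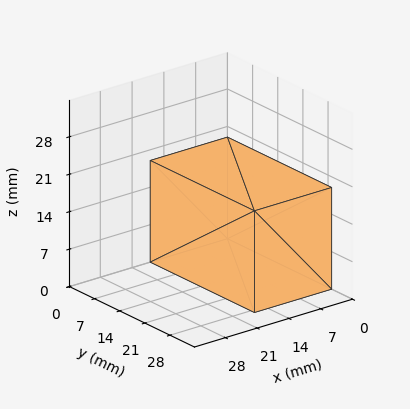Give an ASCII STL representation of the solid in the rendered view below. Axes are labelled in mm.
Reading the render: the shape is a rectangular box, roughly 17 × 29 mm footprint and 19 mm tall (dimensions read to the nearest mm from the axis ticks). For the STL, each face is triangulated and given an outward normal.

solid part
  facet normal 0.0000 0.0000 -1.0000
    outer loop
      vertex 17.00 29.00 0.00
      vertex 17.00 0.00 0.00
      vertex 0.00 0.00 0.00
    endloop
  endfacet
  facet normal 0.0000 0.0000 -1.0000
    outer loop
      vertex 0.00 29.00 0.00
      vertex 17.00 29.00 0.00
      vertex 0.00 0.00 0.00
    endloop
  endfacet
  facet normal 0.0000 0.0000 1.0000
    outer loop
      vertex 0.00 0.00 19.00
      vertex 17.00 0.00 19.00
      vertex 17.00 29.00 19.00
    endloop
  endfacet
  facet normal 0.0000 0.0000 1.0000
    outer loop
      vertex 0.00 0.00 19.00
      vertex 17.00 29.00 19.00
      vertex 0.00 29.00 19.00
    endloop
  endfacet
  facet normal 0.0000 -1.0000 0.0000
    outer loop
      vertex 0.00 0.00 0.00
      vertex 17.00 0.00 0.00
      vertex 17.00 0.00 19.00
    endloop
  endfacet
  facet normal 0.0000 -1.0000 0.0000
    outer loop
      vertex 0.00 0.00 0.00
      vertex 17.00 0.00 19.00
      vertex 0.00 0.00 19.00
    endloop
  endfacet
  facet normal 0.0000 1.0000 0.0000
    outer loop
      vertex 17.00 29.00 19.00
      vertex 17.00 29.00 0.00
      vertex 0.00 29.00 0.00
    endloop
  endfacet
  facet normal 0.0000 1.0000 0.0000
    outer loop
      vertex 0.00 29.00 19.00
      vertex 17.00 29.00 19.00
      vertex 0.00 29.00 0.00
    endloop
  endfacet
  facet normal -1.0000 0.0000 0.0000
    outer loop
      vertex 0.00 29.00 19.00
      vertex 0.00 29.00 0.00
      vertex 0.00 0.00 0.00
    endloop
  endfacet
  facet normal -1.0000 0.0000 0.0000
    outer loop
      vertex 0.00 0.00 19.00
      vertex 0.00 29.00 19.00
      vertex 0.00 0.00 0.00
    endloop
  endfacet
  facet normal 1.0000 0.0000 0.0000
    outer loop
      vertex 17.00 0.00 0.00
      vertex 17.00 29.00 0.00
      vertex 17.00 29.00 19.00
    endloop
  endfacet
  facet normal 1.0000 0.0000 0.0000
    outer loop
      vertex 17.00 0.00 0.00
      vertex 17.00 29.00 19.00
      vertex 17.00 0.00 19.00
    endloop
  endfacet
endsolid part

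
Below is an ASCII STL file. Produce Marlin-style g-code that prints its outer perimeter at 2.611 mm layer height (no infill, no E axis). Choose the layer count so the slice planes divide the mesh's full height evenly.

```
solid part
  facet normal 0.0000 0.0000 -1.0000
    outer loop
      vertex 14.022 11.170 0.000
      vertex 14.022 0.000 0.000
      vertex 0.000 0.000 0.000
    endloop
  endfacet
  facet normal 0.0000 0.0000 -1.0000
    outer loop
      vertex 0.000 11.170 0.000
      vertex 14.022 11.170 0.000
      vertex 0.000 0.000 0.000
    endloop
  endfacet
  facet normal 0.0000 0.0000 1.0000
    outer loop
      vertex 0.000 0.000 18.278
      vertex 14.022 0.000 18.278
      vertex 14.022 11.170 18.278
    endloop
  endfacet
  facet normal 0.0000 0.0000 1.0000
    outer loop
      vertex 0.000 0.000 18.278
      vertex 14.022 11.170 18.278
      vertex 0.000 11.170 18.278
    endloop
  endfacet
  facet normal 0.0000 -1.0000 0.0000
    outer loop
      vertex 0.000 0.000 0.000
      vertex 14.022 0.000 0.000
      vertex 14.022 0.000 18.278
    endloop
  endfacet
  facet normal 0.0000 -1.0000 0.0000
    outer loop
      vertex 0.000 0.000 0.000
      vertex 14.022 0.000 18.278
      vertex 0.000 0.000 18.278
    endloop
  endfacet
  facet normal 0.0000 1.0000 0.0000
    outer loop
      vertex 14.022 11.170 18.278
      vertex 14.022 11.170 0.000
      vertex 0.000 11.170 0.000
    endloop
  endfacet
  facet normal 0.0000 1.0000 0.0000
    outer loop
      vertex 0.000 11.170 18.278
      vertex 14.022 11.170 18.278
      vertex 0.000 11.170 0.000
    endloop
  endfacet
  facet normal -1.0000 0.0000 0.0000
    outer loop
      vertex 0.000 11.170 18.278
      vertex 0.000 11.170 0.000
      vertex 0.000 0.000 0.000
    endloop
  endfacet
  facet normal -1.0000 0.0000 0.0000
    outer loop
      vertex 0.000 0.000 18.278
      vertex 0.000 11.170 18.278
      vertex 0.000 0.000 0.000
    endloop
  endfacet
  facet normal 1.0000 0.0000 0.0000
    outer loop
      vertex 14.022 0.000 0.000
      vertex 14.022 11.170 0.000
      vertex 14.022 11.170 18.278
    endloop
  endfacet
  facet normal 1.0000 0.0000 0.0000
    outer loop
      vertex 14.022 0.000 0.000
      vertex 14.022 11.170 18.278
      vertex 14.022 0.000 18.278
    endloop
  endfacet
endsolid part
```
; perimeter-only toolpath
G21 ; units = mm
G90 ; absolute positioning
G28 ; home
; layer 1
G0 Z2.611
G0 X0.000 Y0.000
G1 X14.022 Y0.000
G1 X14.022 Y11.170
G1 X0.000 Y11.170
G1 X0.000 Y0.000
; layer 2
G0 Z5.222
G0 X0.000 Y0.000
G1 X14.022 Y0.000
G1 X14.022 Y11.170
G1 X0.000 Y11.170
G1 X0.000 Y0.000
; layer 3
G0 Z7.833
G0 X0.000 Y0.000
G1 X14.022 Y0.000
G1 X14.022 Y11.170
G1 X0.000 Y11.170
G1 X0.000 Y0.000
; layer 4
G0 Z10.445
G0 X0.000 Y0.000
G1 X14.022 Y0.000
G1 X14.022 Y11.170
G1 X0.000 Y11.170
G1 X0.000 Y0.000
; layer 5
G0 Z13.056
G0 X0.000 Y0.000
G1 X14.022 Y0.000
G1 X14.022 Y11.170
G1 X0.000 Y11.170
G1 X0.000 Y0.000
; layer 6
G0 Z15.667
G0 X0.000 Y0.000
G1 X14.022 Y0.000
G1 X14.022 Y11.170
G1 X0.000 Y11.170
G1 X0.000 Y0.000
; layer 7
G0 Z18.278
G0 X0.000 Y0.000
G1 X14.022 Y0.000
G1 X14.022 Y11.170
G1 X0.000 Y11.170
G1 X0.000 Y0.000
M2 ; end

The solid is a rectangular box, roughly 14 × 11.2 mm footprint and 18.3 mm tall. Slicing at Δz = 2.611 mm — 7 equal slices spanning the solid's height, so layer i sits at z = i·h/7 — gives 7 non-empty perimeters. Each is a 4-segment closed polygon; G0 lifts to the layer z and rapids to the start vertex, then G1 traces the edges.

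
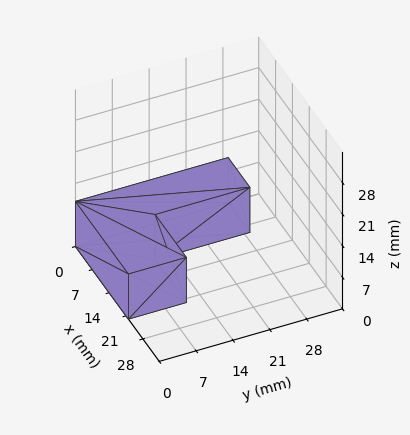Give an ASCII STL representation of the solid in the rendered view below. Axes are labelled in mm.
Reading the render: the shape is an L-shaped prism: outer 22 × 29 mm, arm thicknesses ≈ 11 mm (horizontal) and 9 mm (vertical), extruded 10 mm in z (dimensions read to the nearest mm from the axis ticks). For the STL, each face is triangulated and given an outward normal.

solid part
  facet normal 0.0000 0.0000 -1.0000
    outer loop
      vertex 22.0 11.0 0.0
      vertex 22.0 0.0 0.0
      vertex 0.0 0.0 0.0
    endloop
  endfacet
  facet normal 0.0000 0.0000 -1.0000
    outer loop
      vertex 9.0 11.0 0.0
      vertex 22.0 11.0 0.0
      vertex 0.0 0.0 0.0
    endloop
  endfacet
  facet normal 0.0000 0.0000 -1.0000
    outer loop
      vertex 9.0 29.0 0.0
      vertex 9.0 11.0 0.0
      vertex 0.0 0.0 0.0
    endloop
  endfacet
  facet normal 0.0000 0.0000 -1.0000
    outer loop
      vertex 0.0 29.0 0.0
      vertex 9.0 29.0 0.0
      vertex 0.0 0.0 0.0
    endloop
  endfacet
  facet normal 0.0000 0.0000 1.0000
    outer loop
      vertex 0.0 0.0 10.0
      vertex 22.0 0.0 10.0
      vertex 22.0 11.0 10.0
    endloop
  endfacet
  facet normal 0.0000 0.0000 1.0000
    outer loop
      vertex 0.0 0.0 10.0
      vertex 22.0 11.0 10.0
      vertex 9.0 11.0 10.0
    endloop
  endfacet
  facet normal 0.0000 0.0000 1.0000
    outer loop
      vertex 0.0 0.0 10.0
      vertex 9.0 11.0 10.0
      vertex 9.0 29.0 10.0
    endloop
  endfacet
  facet normal 0.0000 0.0000 1.0000
    outer loop
      vertex 0.0 0.0 10.0
      vertex 9.0 29.0 10.0
      vertex 0.0 29.0 10.0
    endloop
  endfacet
  facet normal 0.0000 -1.0000 0.0000
    outer loop
      vertex 0.0 0.0 0.0
      vertex 22.0 0.0 0.0
      vertex 22.0 0.0 10.0
    endloop
  endfacet
  facet normal 0.0000 -1.0000 0.0000
    outer loop
      vertex 0.0 0.0 0.0
      vertex 22.0 0.0 10.0
      vertex 0.0 0.0 10.0
    endloop
  endfacet
  facet normal 1.0000 0.0000 0.0000
    outer loop
      vertex 22.0 0.0 0.0
      vertex 22.0 11.0 0.0
      vertex 22.0 11.0 10.0
    endloop
  endfacet
  facet normal 1.0000 0.0000 0.0000
    outer loop
      vertex 22.0 0.0 0.0
      vertex 22.0 11.0 10.0
      vertex 22.0 0.0 10.0
    endloop
  endfacet
  facet normal 0.0000 1.0000 0.0000
    outer loop
      vertex 22.0 11.0 0.0
      vertex 9.0 11.0 0.0
      vertex 9.0 11.0 10.0
    endloop
  endfacet
  facet normal 0.0000 1.0000 0.0000
    outer loop
      vertex 22.0 11.0 0.0
      vertex 9.0 11.0 10.0
      vertex 22.0 11.0 10.0
    endloop
  endfacet
  facet normal 1.0000 0.0000 0.0000
    outer loop
      vertex 9.0 11.0 0.0
      vertex 9.0 29.0 0.0
      vertex 9.0 29.0 10.0
    endloop
  endfacet
  facet normal 1.0000 0.0000 0.0000
    outer loop
      vertex 9.0 11.0 0.0
      vertex 9.0 29.0 10.0
      vertex 9.0 11.0 10.0
    endloop
  endfacet
  facet normal 0.0000 1.0000 0.0000
    outer loop
      vertex 9.0 29.0 0.0
      vertex 0.0 29.0 0.0
      vertex 0.0 29.0 10.0
    endloop
  endfacet
  facet normal 0.0000 1.0000 0.0000
    outer loop
      vertex 9.0 29.0 0.0
      vertex 0.0 29.0 10.0
      vertex 9.0 29.0 10.0
    endloop
  endfacet
  facet normal -1.0000 0.0000 0.0000
    outer loop
      vertex 0.0 29.0 0.0
      vertex 0.0 0.0 0.0
      vertex 0.0 0.0 10.0
    endloop
  endfacet
  facet normal -1.0000 0.0000 0.0000
    outer loop
      vertex 0.0 29.0 0.0
      vertex 0.0 0.0 10.0
      vertex 0.0 29.0 10.0
    endloop
  endfacet
endsolid part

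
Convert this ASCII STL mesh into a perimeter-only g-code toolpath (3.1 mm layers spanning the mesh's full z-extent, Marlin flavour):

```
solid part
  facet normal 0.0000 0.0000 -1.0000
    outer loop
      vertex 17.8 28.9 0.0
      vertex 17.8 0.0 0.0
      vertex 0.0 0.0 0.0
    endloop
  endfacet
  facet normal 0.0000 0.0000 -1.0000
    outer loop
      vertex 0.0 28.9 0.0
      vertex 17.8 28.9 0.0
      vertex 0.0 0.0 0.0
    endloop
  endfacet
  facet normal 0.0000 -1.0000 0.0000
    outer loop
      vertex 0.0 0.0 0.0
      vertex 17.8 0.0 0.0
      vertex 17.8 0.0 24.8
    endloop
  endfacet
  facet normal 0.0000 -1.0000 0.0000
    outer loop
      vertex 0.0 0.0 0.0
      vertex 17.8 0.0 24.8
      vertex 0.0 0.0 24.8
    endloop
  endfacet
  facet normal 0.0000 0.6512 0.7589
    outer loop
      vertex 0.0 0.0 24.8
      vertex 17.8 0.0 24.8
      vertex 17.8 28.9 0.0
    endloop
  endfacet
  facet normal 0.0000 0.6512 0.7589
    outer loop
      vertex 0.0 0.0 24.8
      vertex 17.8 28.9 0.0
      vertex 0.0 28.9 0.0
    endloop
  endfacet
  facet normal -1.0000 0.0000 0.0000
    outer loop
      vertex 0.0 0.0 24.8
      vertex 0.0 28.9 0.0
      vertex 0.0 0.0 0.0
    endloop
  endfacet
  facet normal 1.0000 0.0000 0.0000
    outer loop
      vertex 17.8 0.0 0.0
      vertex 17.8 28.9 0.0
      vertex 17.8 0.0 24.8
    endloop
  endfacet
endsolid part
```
; perimeter-only toolpath
G21 ; units = mm
G90 ; absolute positioning
G28 ; home
; layer 1
G0 Z3.1
G0 X0.0 Y0.0
G1 X17.8 Y0.0
G1 X17.8 Y25.3
G1 X0.0 Y25.3
G1 X0.0 Y0.0
; layer 2
G0 Z6.2
G0 X0.0 Y0.0
G1 X17.8 Y0.0
G1 X17.8 Y21.7
G1 X0.0 Y21.7
G1 X0.0 Y0.0
; layer 3
G0 Z9.3
G0 X0.0 Y0.0
G1 X17.8 Y0.0
G1 X17.8 Y18.1
G1 X0.0 Y18.1
G1 X0.0 Y0.0
; layer 4
G0 Z12.4
G0 X0.0 Y0.0
G1 X17.8 Y0.0
G1 X17.8 Y14.4
G1 X0.0 Y14.4
G1 X0.0 Y0.0
; layer 5
G0 Z15.5
G0 X0.0 Y0.0
G1 X17.8 Y0.0
G1 X17.8 Y10.8
G1 X0.0 Y10.8
G1 X0.0 Y0.0
; layer 6
G0 Z18.6
G0 X0.0 Y0.0
G1 X17.8 Y0.0
G1 X17.8 Y7.2
G1 X0.0 Y7.2
G1 X0.0 Y0.0
; layer 7
G0 Z21.7
G0 X0.0 Y0.0
G1 X17.8 Y0.0
G1 X17.8 Y3.6
G1 X0.0 Y3.6
G1 X0.0 Y0.0
M2 ; end

The solid is a wedge (ramp): 17.8 × 28.9 mm base, rising to 24.8 mm along the y=0 edge and sloping linearly to z=0 at y=28.9. Slicing at Δz = 3.1 mm — 8 equal slices spanning the solid's height, so layer i sits at z = i·h/8 — gives 7 non-empty perimeters. Each is a 4-segment closed polygon; G0 lifts to the layer z and rapids to the start vertex, then G1 traces the edges. The cross-section shrinks linearly with z (the slice at the apex is degenerate and omitted).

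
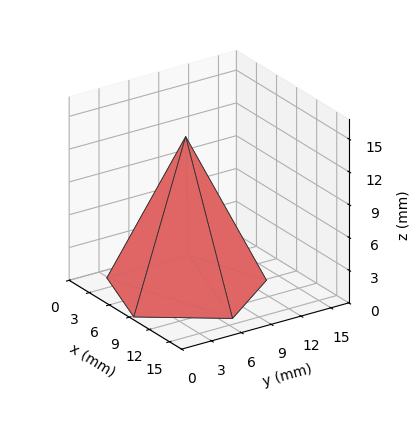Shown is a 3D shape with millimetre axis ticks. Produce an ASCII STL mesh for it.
Reading the render: the shape is a regular 5-sided pyramid, base circumscribed radius ≈ 7 mm, apex at z ≈ 14 mm (dimensions read to the nearest mm from the axis ticks). For the STL, each face is triangulated and given an outward normal.

solid part
  facet normal 0.0000 0.0000 -1.0000
    outer loop
      vertex 1.34 11.11 0.00
      vertex 9.16 13.66 0.00
      vertex 14.00 7.00 0.00
    endloop
  endfacet
  facet normal 0.0000 0.0000 -1.0000
    outer loop
      vertex 1.34 2.89 0.00
      vertex 1.34 11.11 0.00
      vertex 14.00 7.00 0.00
    endloop
  endfacet
  facet normal 0.0000 0.0000 -1.0000
    outer loop
      vertex 9.16 0.34 0.00
      vertex 1.34 2.89 0.00
      vertex 14.00 7.00 0.00
    endloop
  endfacet
  facet normal 0.7499 0.5450 0.3750
    outer loop
      vertex 14.00 7.00 0.00
      vertex 9.16 13.66 0.00
      vertex 7.00 7.00 14.00
    endloop
  endfacet
  facet normal -0.2874 0.8814 0.3749
    outer loop
      vertex 9.16 13.66 0.00
      vertex 1.34 11.11 0.00
      vertex 7.00 7.00 14.00
    endloop
  endfacet
  facet normal -0.9271 0.0000 0.3748
    outer loop
      vertex 1.34 11.11 0.00
      vertex 1.34 2.89 0.00
      vertex 7.00 7.00 14.00
    endloop
  endfacet
  facet normal -0.2874 -0.8814 0.3749
    outer loop
      vertex 1.34 2.89 0.00
      vertex 9.16 0.34 0.00
      vertex 7.00 7.00 14.00
    endloop
  endfacet
  facet normal 0.7499 -0.5450 0.3750
    outer loop
      vertex 9.16 0.34 0.00
      vertex 14.00 7.00 0.00
      vertex 7.00 7.00 14.00
    endloop
  endfacet
endsolid part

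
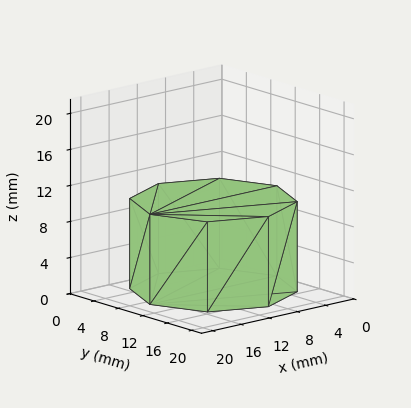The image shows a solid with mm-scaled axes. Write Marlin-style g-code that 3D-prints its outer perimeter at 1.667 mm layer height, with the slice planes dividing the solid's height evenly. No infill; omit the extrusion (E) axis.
Reading the render: the shape is a regular 8-sided prism (a cylinder approximated with 8 flat sides), circumscribed radius ≈ 9 mm, height ≈ 10 mm (dimensions read to the nearest mm from the axis ticks). For the g-code, the solid's height is divided into equal slices at the stated Δz and each level perimeter traced with G1 moves after a G0 lift.

; perimeter-only toolpath
G21 ; units = mm
G90 ; absolute positioning
G28 ; home
; layer 1
G0 Z1.667
G0 X18.000 Y9.000
G1 X15.364 Y15.364
G1 X9.000 Y18.000
G1 X2.636 Y15.364
G1 X0.000 Y9.000
G1 X2.636 Y2.636
G1 X9.000 Y0.000
G1 X15.364 Y2.636
G1 X18.000 Y9.000
; layer 2
G0 Z3.333
G0 X18.000 Y9.000
G1 X15.364 Y15.364
G1 X9.000 Y18.000
G1 X2.636 Y15.364
G1 X0.000 Y9.000
G1 X2.636 Y2.636
G1 X9.000 Y0.000
G1 X15.364 Y2.636
G1 X18.000 Y9.000
; layer 3
G0 Z5.000
G0 X18.000 Y9.000
G1 X15.364 Y15.364
G1 X9.000 Y18.000
G1 X2.636 Y15.364
G1 X0.000 Y9.000
G1 X2.636 Y2.636
G1 X9.000 Y0.000
G1 X15.364 Y2.636
G1 X18.000 Y9.000
; layer 4
G0 Z6.667
G0 X18.000 Y9.000
G1 X15.364 Y15.364
G1 X9.000 Y18.000
G1 X2.636 Y15.364
G1 X0.000 Y9.000
G1 X2.636 Y2.636
G1 X9.000 Y0.000
G1 X15.364 Y2.636
G1 X18.000 Y9.000
; layer 5
G0 Z8.333
G0 X18.000 Y9.000
G1 X15.364 Y15.364
G1 X9.000 Y18.000
G1 X2.636 Y15.364
G1 X0.000 Y9.000
G1 X2.636 Y2.636
G1 X9.000 Y0.000
G1 X15.364 Y2.636
G1 X18.000 Y9.000
; layer 6
G0 Z10.000
G0 X18.000 Y9.000
G1 X15.364 Y15.364
G1 X9.000 Y18.000
G1 X2.636 Y15.364
G1 X0.000 Y9.000
G1 X2.636 Y2.636
G1 X9.000 Y0.000
G1 X15.364 Y2.636
G1 X18.000 Y9.000
M2 ; end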